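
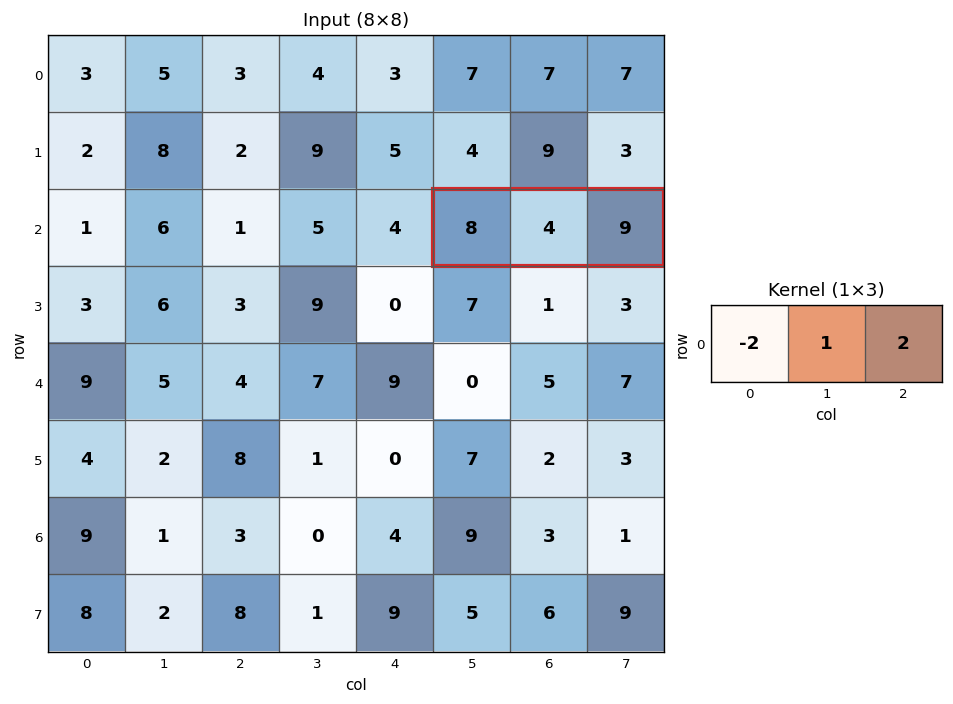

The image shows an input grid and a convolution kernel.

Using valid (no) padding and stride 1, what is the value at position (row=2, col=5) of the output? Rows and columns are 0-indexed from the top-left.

The receptive field on the input at this output position is [8 4 9]. Elementwise product with the kernel and sum: 8·-2 + 4·1 + 9·2.

6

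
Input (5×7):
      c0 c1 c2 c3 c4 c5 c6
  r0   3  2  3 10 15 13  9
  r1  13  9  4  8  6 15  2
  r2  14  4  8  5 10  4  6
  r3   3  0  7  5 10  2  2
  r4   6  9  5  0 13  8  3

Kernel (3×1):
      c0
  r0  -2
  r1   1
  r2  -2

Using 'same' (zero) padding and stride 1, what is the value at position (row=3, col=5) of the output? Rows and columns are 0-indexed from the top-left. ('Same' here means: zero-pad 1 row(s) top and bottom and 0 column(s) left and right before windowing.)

The receptive field on the zero-padded input at this output position is [4 / 2 / 8]. Elementwise product with the kernel and sum: 4·-2 + 2·1 + 8·-2.

-22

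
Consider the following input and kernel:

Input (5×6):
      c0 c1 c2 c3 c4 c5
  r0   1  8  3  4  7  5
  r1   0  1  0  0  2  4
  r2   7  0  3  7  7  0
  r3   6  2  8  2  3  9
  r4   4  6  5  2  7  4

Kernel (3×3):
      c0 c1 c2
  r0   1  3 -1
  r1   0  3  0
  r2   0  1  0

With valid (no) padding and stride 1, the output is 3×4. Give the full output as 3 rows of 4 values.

25 16 15 33
5 18 21 26
16 31 25 44

Output[0,0]: The receptive field on the input at this output position is [1 8 3 / 0 1 0 / 7 0 3]. Elementwise product with the kernel and sum: 1·1 + 8·3 + 3·-1 + 1·3 + 0·1.
Output[0,1]: The receptive field on the input at this output position is [8 3 4 / 1 0 0 / 0 3 7]. Elementwise product with the kernel and sum: 8·1 + 3·3 + 4·-1 + 0·3 + 3·1.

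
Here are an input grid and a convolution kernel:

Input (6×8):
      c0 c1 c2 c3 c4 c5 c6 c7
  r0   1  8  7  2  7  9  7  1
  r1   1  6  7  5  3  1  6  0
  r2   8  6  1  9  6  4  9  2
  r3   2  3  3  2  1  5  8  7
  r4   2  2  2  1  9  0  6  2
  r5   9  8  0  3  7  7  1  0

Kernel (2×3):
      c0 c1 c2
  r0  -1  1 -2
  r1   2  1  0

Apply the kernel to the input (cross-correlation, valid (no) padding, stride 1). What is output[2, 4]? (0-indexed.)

The receptive field on the input at this output position is [6 4 9 / 1 5 8]. Elementwise product with the kernel and sum: 6·-1 + 4·1 + 9·-2 + 1·2 + 5·1.

-13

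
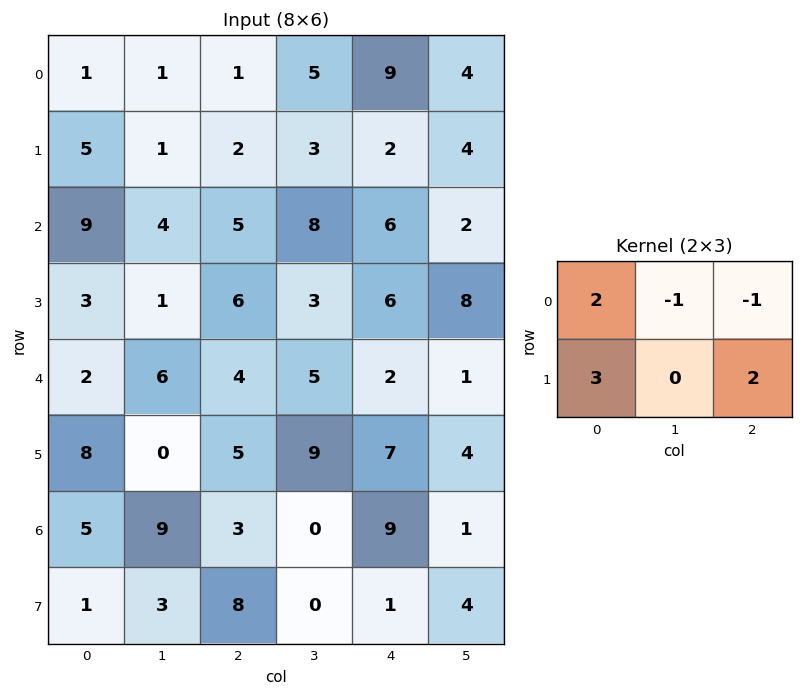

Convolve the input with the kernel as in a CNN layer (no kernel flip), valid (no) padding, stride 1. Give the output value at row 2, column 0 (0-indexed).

The receptive field on the input at this output position is [9 4 5 / 3 1 6]. Elementwise product with the kernel and sum: 9·2 + 4·-1 + 5·-1 + 3·3 + 6·2.

30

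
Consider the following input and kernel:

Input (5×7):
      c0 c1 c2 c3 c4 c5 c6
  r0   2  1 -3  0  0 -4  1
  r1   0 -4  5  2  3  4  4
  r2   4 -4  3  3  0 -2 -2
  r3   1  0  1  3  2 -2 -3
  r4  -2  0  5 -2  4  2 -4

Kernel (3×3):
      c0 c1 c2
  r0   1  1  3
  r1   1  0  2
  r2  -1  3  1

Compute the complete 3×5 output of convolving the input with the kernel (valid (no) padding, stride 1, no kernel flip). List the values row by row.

-9 14 14 -7 2
21 15 29 17 4
19 27 4 12 -14

Output[0,0]: The receptive field on the input at this output position is [2 1 -3 / 0 -4 5 / 4 -4 3]. Elementwise product with the kernel and sum: 2·1 + 1·1 + -3·3 + 0·1 + 5·2 + 4·-1 + -4·3 + 3·1.
Output[0,1]: The receptive field on the input at this output position is [1 -3 0 / -4 5 2 / -4 3 3]. Elementwise product with the kernel and sum: 1·1 + -3·1 + 0·3 + -4·1 + 2·2 + -4·-1 + 3·3 + 3·1.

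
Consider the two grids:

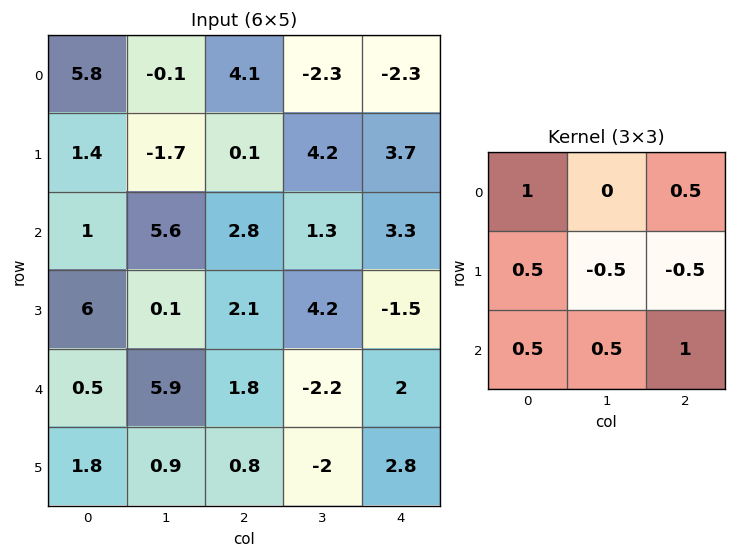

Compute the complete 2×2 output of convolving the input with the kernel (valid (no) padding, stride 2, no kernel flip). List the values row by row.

15.45 4.4
9.3 5.95

Output[0,0]: The receptive field on the input at this output position is [5.8 -0.1 4.1 / 1.4 -1.7 0.1 / 1 5.6 2.8]. Elementwise product with the kernel and sum: 5.8·1 + 4.1·0.5 + 1.4·0.5 + -1.7·-0.5 + 0.1·-0.5 + 1·0.5 + 5.6·0.5 + 2.8·1.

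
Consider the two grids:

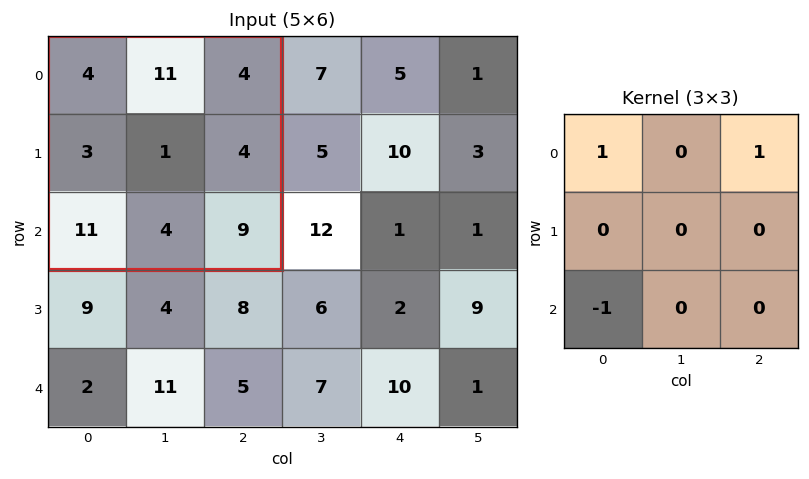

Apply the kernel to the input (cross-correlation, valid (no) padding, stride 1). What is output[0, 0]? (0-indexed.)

The receptive field on the input at this output position is [4 11 4 / 3 1 4 / 11 4 9]. Elementwise product with the kernel and sum: 4·1 + 4·1 + 11·-1.

-3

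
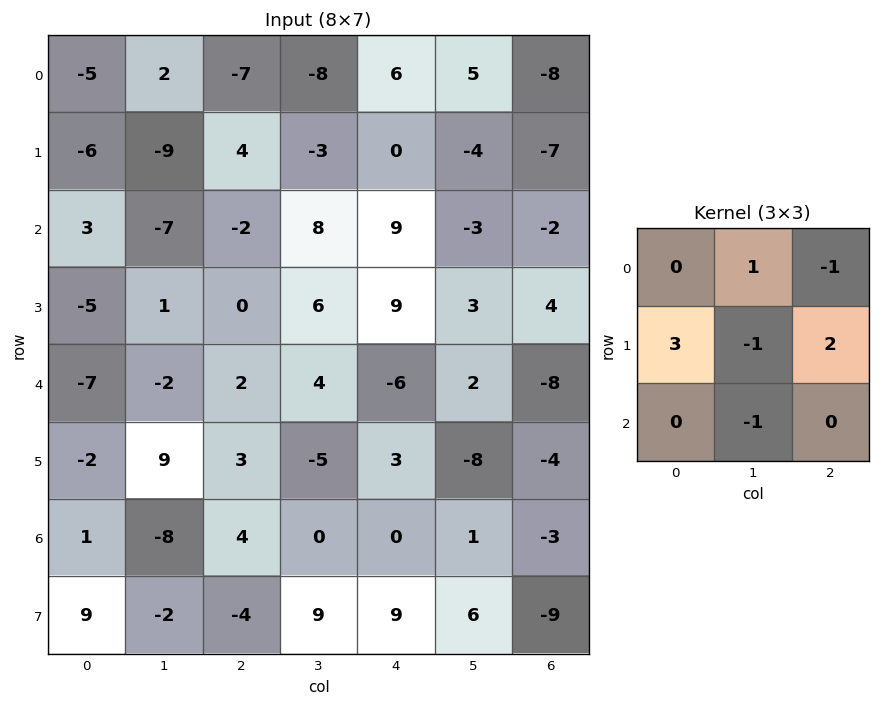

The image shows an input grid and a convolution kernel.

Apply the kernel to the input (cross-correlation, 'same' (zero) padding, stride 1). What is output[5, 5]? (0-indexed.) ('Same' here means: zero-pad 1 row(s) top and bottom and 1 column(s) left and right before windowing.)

The receptive field on the zero-padded input at this output position is [-6 2 -8 / 3 -8 -4 / 0 1 -3]. Elementwise product with the kernel and sum: 2·1 + -8·-1 + 3·3 + -8·-1 + -4·2 + 1·-1.

18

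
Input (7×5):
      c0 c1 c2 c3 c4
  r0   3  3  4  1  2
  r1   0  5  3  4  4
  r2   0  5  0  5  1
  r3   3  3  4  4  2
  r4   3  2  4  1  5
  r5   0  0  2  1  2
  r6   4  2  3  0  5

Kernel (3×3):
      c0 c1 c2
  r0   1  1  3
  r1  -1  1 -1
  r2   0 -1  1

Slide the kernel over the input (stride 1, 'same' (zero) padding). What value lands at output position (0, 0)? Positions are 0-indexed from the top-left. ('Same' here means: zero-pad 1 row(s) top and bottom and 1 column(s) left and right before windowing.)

The receptive field on the zero-padded input at this output position is [0 0 0 / 0 3 3 / 0 0 5]. Elementwise product with the kernel and sum: 0·1 + 0·1 + 0·3 + 0·-1 + 3·1 + 3·-1 + 0·-1 + 5·1.

5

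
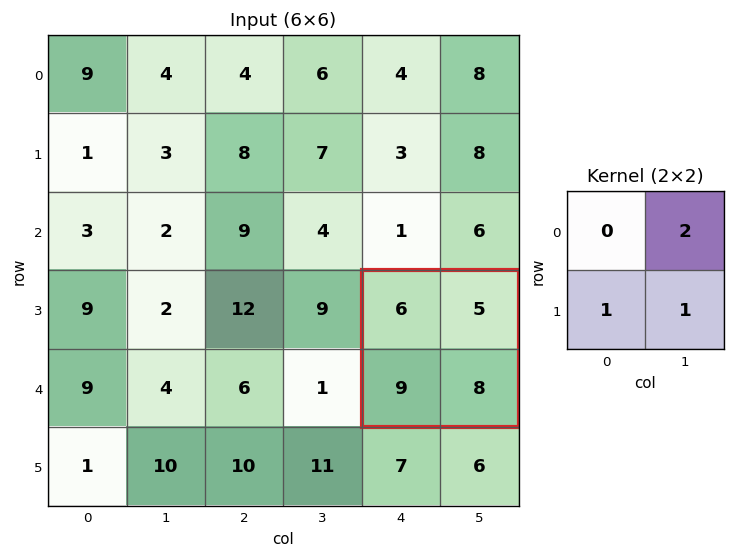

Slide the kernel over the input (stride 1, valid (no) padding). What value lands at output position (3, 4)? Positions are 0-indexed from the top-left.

27

The receptive field on the input at this output position is [6 5 / 9 8]. Elementwise product with the kernel and sum: 5·2 + 9·1 + 8·1.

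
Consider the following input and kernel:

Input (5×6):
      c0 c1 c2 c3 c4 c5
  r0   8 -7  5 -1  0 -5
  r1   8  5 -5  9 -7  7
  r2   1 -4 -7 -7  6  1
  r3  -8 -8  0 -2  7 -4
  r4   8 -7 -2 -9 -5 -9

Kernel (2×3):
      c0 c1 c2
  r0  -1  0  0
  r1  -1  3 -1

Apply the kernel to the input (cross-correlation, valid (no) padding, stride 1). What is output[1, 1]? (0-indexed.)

-15

The receptive field on the input at this output position is [5 -5 9 / -4 -7 -7]. Elementwise product with the kernel and sum: 5·-1 + -4·-1 + -7·3 + -7·-1.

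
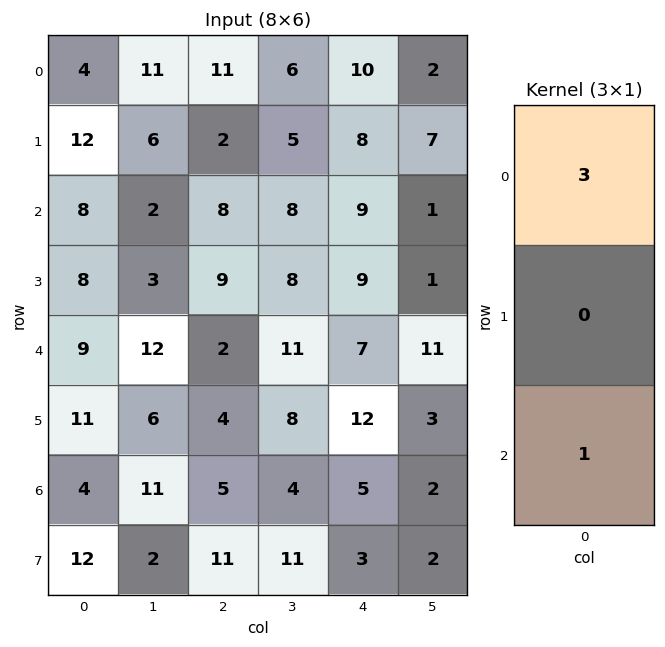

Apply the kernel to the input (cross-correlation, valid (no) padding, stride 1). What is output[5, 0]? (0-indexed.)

The receptive field on the input at this output position is [11 / 4 / 12]. Elementwise product with the kernel and sum: 11·3 + 12·1.

45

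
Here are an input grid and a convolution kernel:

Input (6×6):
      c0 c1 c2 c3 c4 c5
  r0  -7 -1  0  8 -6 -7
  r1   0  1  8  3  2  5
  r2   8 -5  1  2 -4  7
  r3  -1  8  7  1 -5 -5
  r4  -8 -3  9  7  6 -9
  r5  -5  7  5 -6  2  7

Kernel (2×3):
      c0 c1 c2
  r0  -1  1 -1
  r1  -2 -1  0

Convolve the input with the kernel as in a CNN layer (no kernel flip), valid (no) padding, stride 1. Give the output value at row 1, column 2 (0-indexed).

The receptive field on the input at this output position is [8 3 2 / 1 2 -4]. Elementwise product with the kernel and sum: 8·-1 + 3·1 + 2·-1 + 1·-2 + 2·-1.

-11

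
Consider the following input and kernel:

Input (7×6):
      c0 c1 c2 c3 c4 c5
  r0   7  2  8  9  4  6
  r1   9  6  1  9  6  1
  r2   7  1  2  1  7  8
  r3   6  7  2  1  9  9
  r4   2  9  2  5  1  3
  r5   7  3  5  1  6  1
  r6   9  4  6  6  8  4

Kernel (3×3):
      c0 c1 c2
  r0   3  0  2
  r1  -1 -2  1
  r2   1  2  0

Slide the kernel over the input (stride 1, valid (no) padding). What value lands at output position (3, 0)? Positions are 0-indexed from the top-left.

17

The receptive field on the input at this output position is [6 7 2 / 2 9 2 / 7 3 5]. Elementwise product with the kernel and sum: 6·3 + 2·2 + 2·-1 + 9·-2 + 2·1 + 7·1 + 3·2.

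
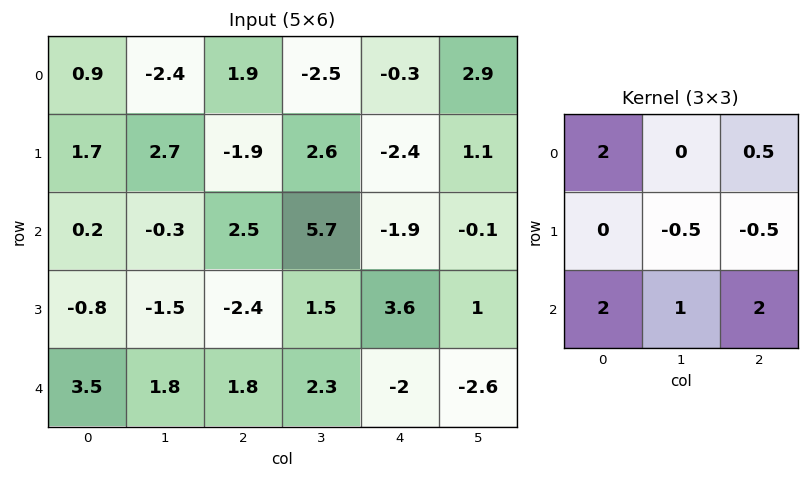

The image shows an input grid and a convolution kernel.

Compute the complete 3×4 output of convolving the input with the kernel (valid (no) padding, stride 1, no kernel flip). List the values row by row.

7.45 6.9 10.45 6.4
-6.55 0.2 -3 15.35
16 12.7 3.4 6.45

Output[0,0]: The receptive field on the input at this output position is [0.9 -2.4 1.9 / 1.7 2.7 -1.9 / 0.2 -0.3 2.5]. Elementwise product with the kernel and sum: 0.9·2 + 1.9·0.5 + 2.7·-0.5 + -1.9·-0.5 + 0.2·2 + -0.3·1 + 2.5·2.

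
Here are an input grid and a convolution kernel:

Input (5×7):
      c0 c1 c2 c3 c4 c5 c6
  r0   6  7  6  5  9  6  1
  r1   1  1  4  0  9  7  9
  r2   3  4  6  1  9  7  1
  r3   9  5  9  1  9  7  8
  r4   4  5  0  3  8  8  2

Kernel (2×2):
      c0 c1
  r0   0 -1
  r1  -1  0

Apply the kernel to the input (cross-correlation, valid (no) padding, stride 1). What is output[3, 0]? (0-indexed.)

The receptive field on the input at this output position is [9 5 / 4 5]. Elementwise product with the kernel and sum: 5·-1 + 4·-1.

-9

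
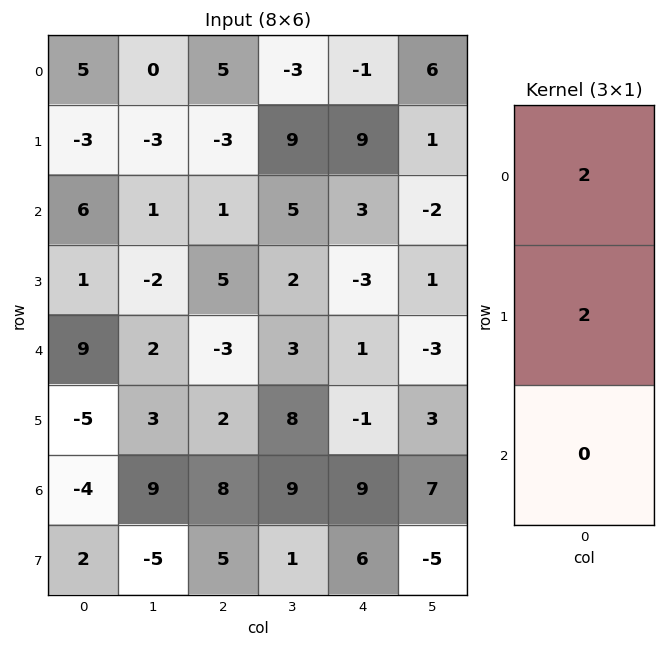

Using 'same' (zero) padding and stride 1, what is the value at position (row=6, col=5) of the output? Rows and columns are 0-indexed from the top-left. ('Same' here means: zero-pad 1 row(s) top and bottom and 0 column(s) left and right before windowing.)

20

The receptive field on the zero-padded input at this output position is [3 / 7 / -5]. Elementwise product with the kernel and sum: 3·2 + 7·2.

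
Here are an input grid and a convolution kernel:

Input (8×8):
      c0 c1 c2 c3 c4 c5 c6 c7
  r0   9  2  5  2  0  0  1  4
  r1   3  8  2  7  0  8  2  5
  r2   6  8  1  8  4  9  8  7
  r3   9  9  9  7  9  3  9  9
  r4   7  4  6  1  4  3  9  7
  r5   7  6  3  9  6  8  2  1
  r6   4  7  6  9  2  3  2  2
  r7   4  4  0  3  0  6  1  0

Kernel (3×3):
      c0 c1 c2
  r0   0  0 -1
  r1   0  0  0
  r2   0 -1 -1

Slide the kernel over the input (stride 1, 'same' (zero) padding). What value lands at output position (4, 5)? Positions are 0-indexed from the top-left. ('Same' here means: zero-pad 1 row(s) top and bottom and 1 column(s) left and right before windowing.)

-19

The receptive field on the zero-padded input at this output position is [9 3 9 / 4 3 9 / 6 8 2]. Elementwise product with the kernel and sum: 9·-1 + 8·-1 + 2·-1.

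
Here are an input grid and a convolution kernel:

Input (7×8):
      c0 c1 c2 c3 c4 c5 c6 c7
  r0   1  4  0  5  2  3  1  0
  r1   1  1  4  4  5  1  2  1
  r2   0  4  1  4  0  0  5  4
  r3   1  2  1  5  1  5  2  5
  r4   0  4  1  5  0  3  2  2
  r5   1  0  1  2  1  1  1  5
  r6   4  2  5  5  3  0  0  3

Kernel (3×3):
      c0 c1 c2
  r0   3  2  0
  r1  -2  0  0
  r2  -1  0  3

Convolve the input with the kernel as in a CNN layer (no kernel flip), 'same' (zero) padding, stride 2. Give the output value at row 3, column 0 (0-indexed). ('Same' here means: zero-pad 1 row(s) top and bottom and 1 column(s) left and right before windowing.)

2

The receptive field on the zero-padded input at this output position is [0 1 0 / 0 4 2 / 0 0 0]. Elementwise product with the kernel and sum: 0·3 + 1·2 + 0·-2 + 0·-1 + 0·3.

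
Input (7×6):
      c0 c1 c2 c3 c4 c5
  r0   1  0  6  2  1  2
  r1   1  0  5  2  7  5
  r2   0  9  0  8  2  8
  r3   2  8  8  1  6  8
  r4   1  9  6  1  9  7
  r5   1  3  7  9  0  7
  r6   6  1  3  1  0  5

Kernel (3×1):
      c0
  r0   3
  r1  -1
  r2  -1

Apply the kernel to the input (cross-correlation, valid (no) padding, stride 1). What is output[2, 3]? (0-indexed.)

The receptive field on the input at this output position is [8 / 1 / 1]. Elementwise product with the kernel and sum: 8·3 + 1·-1 + 1·-1.

22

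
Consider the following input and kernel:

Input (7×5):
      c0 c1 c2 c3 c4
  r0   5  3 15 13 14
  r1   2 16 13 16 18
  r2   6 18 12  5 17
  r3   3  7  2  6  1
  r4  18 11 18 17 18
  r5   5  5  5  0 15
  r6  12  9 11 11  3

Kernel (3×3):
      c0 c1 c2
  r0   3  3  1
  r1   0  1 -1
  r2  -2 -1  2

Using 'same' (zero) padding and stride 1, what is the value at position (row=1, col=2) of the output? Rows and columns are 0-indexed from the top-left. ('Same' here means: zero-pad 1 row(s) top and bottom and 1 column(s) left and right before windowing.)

The receptive field on the zero-padded input at this output position is [3 15 13 / 16 13 16 / 18 12 5]. Elementwise product with the kernel and sum: 3·3 + 15·3 + 13·1 + 13·1 + 16·-1 + 18·-2 + 12·-1 + 5·2.

26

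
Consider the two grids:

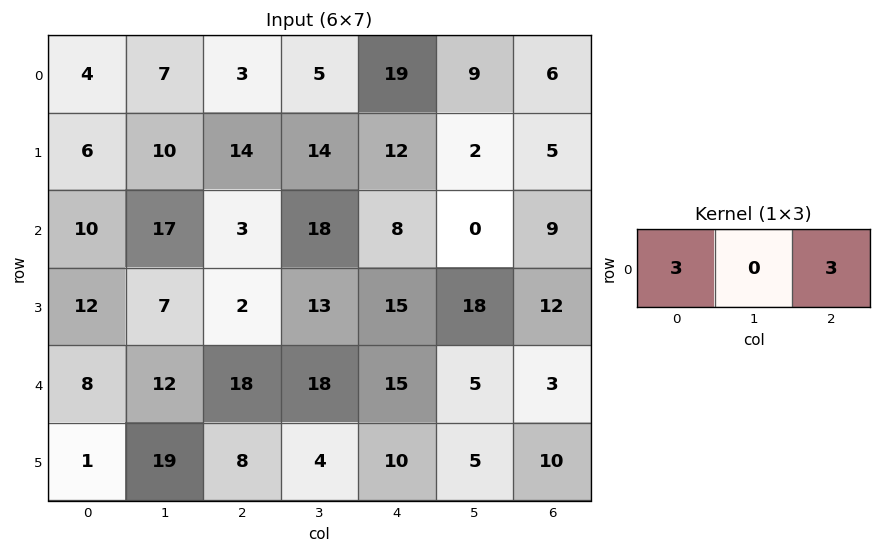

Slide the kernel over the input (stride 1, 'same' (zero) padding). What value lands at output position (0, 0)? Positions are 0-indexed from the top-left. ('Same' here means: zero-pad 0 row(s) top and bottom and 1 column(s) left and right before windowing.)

The receptive field on the zero-padded input at this output position is [0 4 7]. Elementwise product with the kernel and sum: 0·3 + 7·3.

21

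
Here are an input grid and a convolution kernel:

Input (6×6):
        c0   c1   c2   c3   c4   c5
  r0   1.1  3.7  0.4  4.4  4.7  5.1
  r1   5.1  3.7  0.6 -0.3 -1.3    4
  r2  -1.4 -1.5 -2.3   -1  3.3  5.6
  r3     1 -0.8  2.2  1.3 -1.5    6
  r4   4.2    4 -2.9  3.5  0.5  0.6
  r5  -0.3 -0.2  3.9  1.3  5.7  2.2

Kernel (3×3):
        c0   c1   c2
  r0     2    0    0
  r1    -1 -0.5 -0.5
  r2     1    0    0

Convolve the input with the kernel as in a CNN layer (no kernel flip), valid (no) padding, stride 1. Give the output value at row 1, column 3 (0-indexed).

-2.75

The receptive field on the input at this output position is [-0.3 -1.3 4 / -1 3.3 5.6 / 1.3 -1.5 6]. Elementwise product with the kernel and sum: -0.3·2 + -1·-1 + 3.3·-0.5 + 5.6·-0.5 + 1.3·1.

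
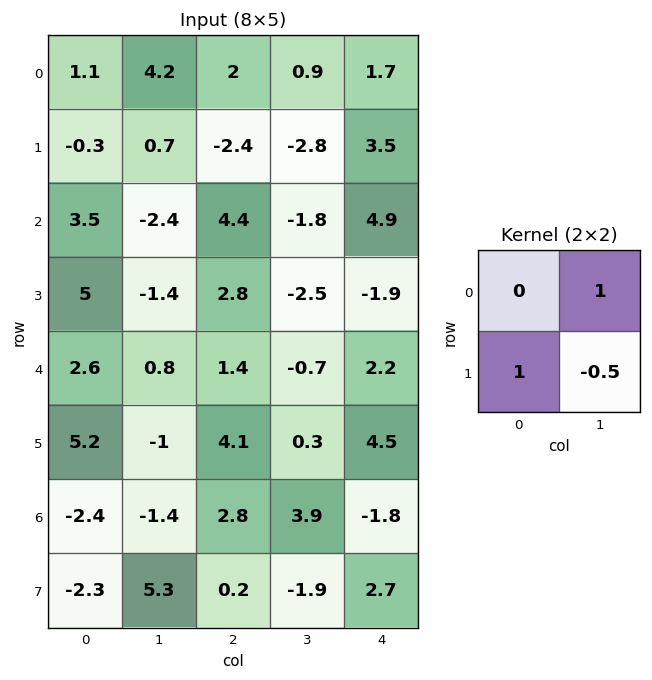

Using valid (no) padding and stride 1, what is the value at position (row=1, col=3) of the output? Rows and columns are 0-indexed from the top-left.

-0.75

The receptive field on the input at this output position is [-2.8 3.5 / -1.8 4.9]. Elementwise product with the kernel and sum: 3.5·1 + -1.8·1 + 4.9·-0.5.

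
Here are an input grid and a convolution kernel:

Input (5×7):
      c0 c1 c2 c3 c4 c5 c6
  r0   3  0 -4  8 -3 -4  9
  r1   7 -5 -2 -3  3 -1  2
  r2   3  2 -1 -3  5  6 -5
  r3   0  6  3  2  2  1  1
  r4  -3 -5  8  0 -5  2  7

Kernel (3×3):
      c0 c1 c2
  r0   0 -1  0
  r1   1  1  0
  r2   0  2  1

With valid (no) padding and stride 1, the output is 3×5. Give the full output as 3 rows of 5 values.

Output[0,0]: The receptive field on the input at this output position is [3 0 -4 / 7 -5 -2 / 3 2 -1]. Elementwise product with the kernel and sum: 0·-1 + 7·1 + -5·1 + 2·2 + -1·1.
Output[0,1]: The receptive field on the input at this output position is [0 -4 8 / -5 -2 -3 / 2 -1 -3]. Elementwise product with the kernel and sum: -4·-1 + -5·1 + -2·1 + -1·2 + -3·1.

5 -8 -14 19 13
25 11 5 4 15
2 26 3 -9 8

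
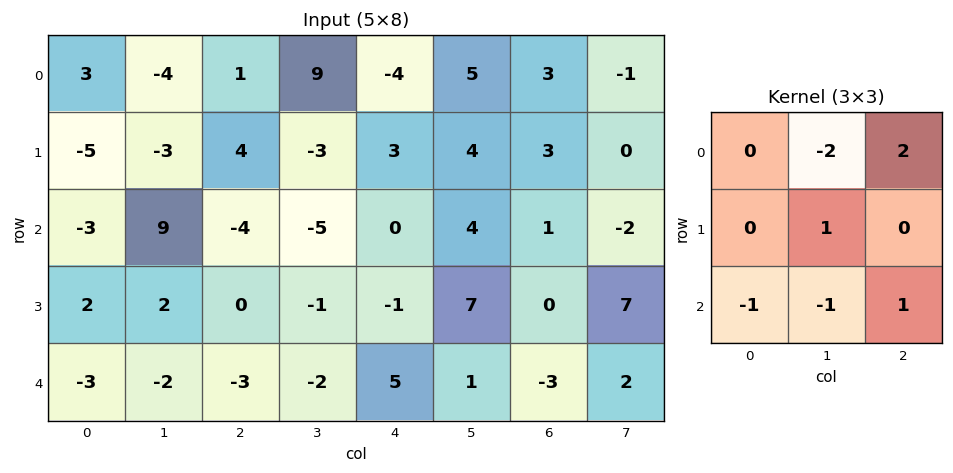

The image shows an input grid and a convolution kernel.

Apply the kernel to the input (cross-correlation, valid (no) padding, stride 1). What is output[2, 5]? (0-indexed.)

-2

The receptive field on the input at this output position is [4 1 -2 / 7 0 7 / 1 -3 2]. Elementwise product with the kernel and sum: 1·-2 + -2·2 + 0·1 + 1·-1 + -3·-1 + 2·1.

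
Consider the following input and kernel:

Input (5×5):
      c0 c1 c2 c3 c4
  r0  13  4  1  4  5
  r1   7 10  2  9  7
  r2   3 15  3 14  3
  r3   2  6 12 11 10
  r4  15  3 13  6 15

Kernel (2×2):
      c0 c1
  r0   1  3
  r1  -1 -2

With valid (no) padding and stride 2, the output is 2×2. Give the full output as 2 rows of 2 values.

-2 -7
34 11

Output[0,0]: The receptive field on the input at this output position is [13 4 / 7 10]. Elementwise product with the kernel and sum: 13·1 + 4·3 + 7·-1 + 10·-2.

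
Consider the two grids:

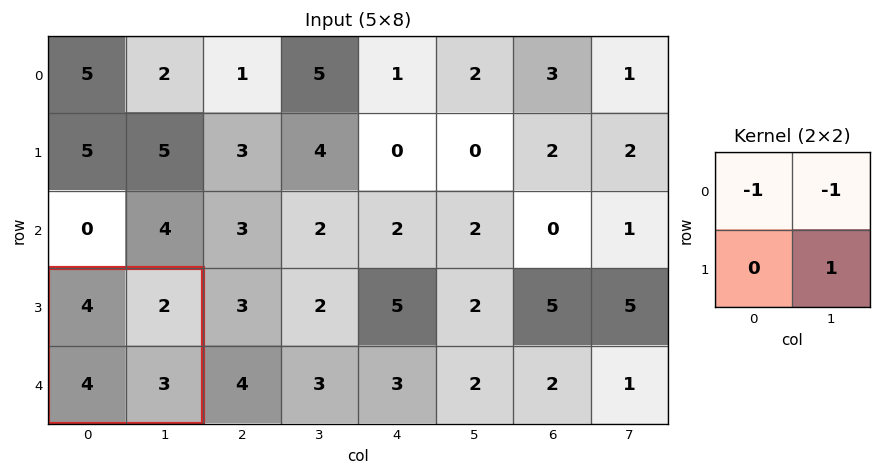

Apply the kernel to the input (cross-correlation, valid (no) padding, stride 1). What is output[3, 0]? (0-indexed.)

The receptive field on the input at this output position is [4 2 / 4 3]. Elementwise product with the kernel and sum: 4·-1 + 2·-1 + 3·1.

-3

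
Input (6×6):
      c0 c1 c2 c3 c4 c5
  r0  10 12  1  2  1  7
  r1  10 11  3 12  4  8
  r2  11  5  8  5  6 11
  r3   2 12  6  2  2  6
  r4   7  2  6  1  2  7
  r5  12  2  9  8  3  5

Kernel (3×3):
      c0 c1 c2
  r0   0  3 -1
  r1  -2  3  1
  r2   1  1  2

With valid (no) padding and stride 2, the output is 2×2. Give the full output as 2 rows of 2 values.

Output[0,0]: The receptive field on the input at this output position is [10 12 1 / 10 11 3 / 11 5 8]. Elementwise product with the kernel and sum: 12·3 + 1·-1 + 10·-2 + 11·3 + 3·1 + 11·1 + 5·1 + 8·2.
Output[0,1]: The receptive field on the input at this output position is [1 2 1 / 3 12 4 / 8 5 6]. Elementwise product with the kernel and sum: 2·3 + 1·-1 + 3·-2 + 12·3 + 4·1 + 8·1 + 5·1 + 6·2.

83 64
66 16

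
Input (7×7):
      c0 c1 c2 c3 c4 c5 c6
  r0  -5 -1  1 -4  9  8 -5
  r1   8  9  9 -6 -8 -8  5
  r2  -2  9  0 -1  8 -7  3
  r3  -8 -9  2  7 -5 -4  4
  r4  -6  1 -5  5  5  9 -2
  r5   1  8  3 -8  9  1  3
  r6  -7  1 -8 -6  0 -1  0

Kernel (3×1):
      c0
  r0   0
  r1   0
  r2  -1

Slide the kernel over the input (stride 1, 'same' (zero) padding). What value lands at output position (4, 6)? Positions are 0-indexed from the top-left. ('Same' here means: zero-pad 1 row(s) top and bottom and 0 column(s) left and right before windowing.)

-3

The receptive field on the zero-padded input at this output position is [4 / -2 / 3]. Elementwise product with the kernel and sum: 3·-1.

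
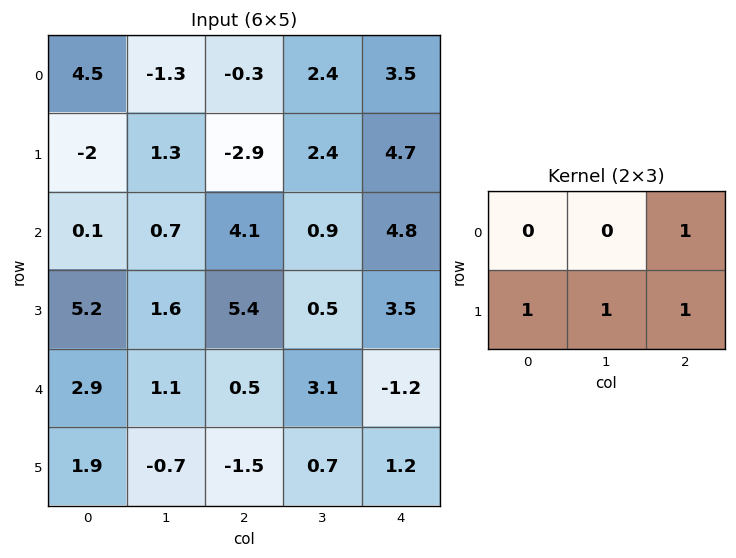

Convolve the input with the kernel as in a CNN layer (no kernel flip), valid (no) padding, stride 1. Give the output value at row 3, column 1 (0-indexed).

The receptive field on the input at this output position is [1.6 5.4 0.5 / 1.1 0.5 3.1]. Elementwise product with the kernel and sum: 0.5·1 + 1.1·1 + 0.5·1 + 3.1·1.

5.2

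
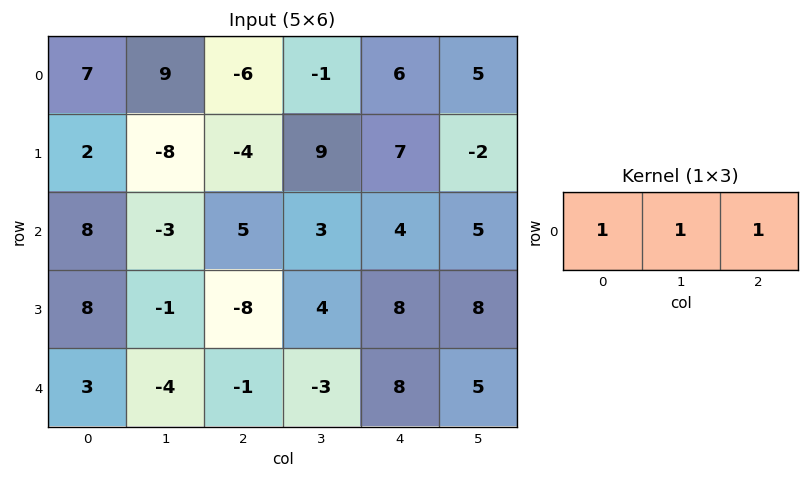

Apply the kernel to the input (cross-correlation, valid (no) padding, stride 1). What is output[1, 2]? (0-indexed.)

12

The receptive field on the input at this output position is [-4 9 7]. Elementwise product with the kernel and sum: -4·1 + 9·1 + 7·1.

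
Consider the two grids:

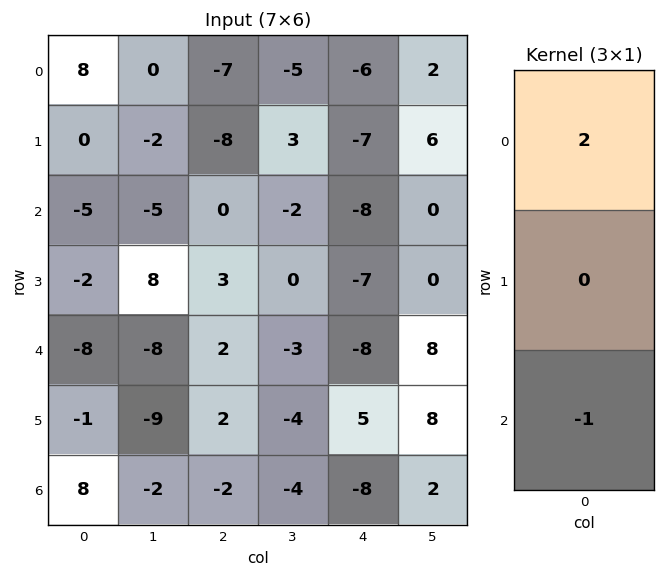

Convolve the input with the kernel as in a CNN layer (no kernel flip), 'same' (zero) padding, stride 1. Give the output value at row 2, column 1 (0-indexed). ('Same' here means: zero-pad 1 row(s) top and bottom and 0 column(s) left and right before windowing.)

-12

The receptive field on the zero-padded input at this output position is [-2 / -5 / 8]. Elementwise product with the kernel and sum: -2·2 + 8·-1.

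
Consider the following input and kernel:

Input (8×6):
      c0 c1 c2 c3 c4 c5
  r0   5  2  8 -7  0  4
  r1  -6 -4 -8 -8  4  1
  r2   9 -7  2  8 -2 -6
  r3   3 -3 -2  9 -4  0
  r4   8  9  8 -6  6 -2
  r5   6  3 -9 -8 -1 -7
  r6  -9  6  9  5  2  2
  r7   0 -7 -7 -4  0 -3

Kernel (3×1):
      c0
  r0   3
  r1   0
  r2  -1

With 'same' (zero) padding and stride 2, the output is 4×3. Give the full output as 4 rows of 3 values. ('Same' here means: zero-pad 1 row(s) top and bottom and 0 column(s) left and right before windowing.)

Output[0,0]: The receptive field on the zero-padded input at this output position is [0 / 5 / -6]. Elementwise product with the kernel and sum: 0·3 + -6·-1.

6 8 -4
-21 -22 16
3 3 -11
18 -20 -3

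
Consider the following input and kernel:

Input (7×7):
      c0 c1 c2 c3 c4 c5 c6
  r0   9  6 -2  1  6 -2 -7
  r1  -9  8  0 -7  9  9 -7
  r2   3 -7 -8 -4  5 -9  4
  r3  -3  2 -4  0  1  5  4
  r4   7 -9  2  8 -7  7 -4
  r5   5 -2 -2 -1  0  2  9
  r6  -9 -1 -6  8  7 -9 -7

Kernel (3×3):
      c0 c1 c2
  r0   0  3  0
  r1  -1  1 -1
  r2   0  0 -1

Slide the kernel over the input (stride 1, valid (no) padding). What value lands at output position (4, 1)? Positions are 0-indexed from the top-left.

-1

The receptive field on the input at this output position is [-9 2 8 / -2 -2 -1 / -1 -6 8]. Elementwise product with the kernel and sum: 2·3 + -2·-1 + -2·1 + -1·-1 + 8·-1.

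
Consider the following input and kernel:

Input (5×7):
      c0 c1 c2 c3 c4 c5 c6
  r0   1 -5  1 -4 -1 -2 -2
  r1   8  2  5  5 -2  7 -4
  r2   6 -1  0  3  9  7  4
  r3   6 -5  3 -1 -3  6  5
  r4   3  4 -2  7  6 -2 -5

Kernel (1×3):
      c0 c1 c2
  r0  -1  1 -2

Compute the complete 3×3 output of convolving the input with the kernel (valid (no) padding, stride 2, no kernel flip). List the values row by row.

Output[0,0]: The receptive field on the input at this output position is [1 -5 1]. Elementwise product with the kernel and sum: 1·-1 + -5·1 + 1·-2.
Output[0,1]: The receptive field on the input at this output position is [1 -4 -1]. Elementwise product with the kernel and sum: 1·-1 + -4·1 + -1·-2.

-8 -3 3
-7 -15 -10
5 -3 2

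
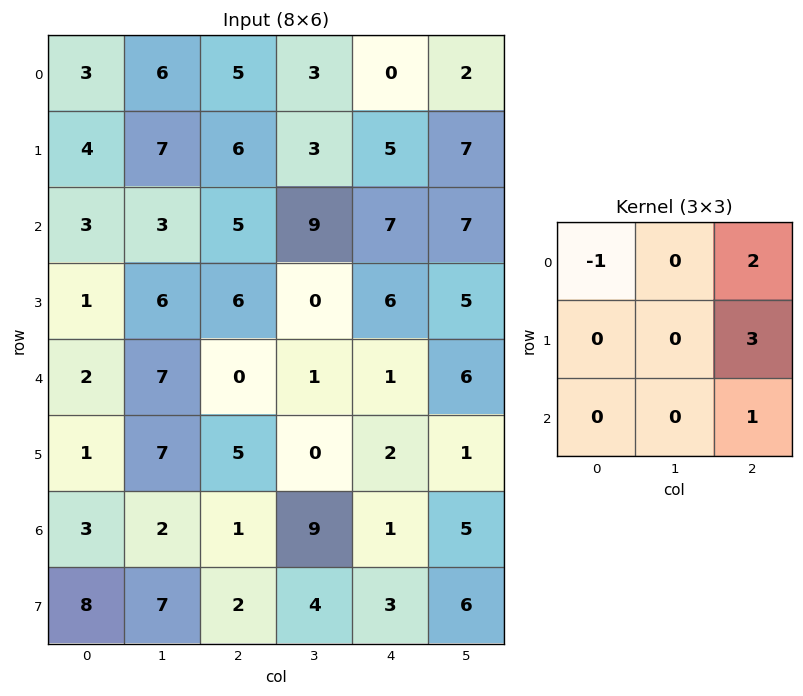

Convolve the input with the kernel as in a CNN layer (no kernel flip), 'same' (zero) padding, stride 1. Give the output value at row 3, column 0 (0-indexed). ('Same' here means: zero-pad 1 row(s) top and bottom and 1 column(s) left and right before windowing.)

The receptive field on the zero-padded input at this output position is [0 3 3 / 0 1 6 / 0 2 7]. Elementwise product with the kernel and sum: 0·-1 + 3·2 + 6·3 + 7·1.

31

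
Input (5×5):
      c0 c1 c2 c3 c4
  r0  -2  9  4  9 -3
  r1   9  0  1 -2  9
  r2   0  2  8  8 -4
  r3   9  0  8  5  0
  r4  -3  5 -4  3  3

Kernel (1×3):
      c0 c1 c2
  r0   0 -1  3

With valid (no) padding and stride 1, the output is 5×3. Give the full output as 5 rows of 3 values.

3 23 -18
3 -7 29
22 16 -20
24 7 -5
-17 13 6

Output[0,0]: The receptive field on the input at this output position is [-2 9 4]. Elementwise product with the kernel and sum: 9·-1 + 4·3.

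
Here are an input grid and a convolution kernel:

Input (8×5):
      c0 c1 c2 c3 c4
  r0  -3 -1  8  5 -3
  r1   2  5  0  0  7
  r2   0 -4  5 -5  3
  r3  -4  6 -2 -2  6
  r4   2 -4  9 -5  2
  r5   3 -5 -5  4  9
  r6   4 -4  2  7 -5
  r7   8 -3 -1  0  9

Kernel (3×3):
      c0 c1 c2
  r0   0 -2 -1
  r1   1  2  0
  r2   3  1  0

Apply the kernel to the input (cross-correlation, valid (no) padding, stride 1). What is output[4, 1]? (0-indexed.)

-38

The receptive field on the input at this output position is [-4 9 -5 / -5 -5 4 / -4 2 7]. Elementwise product with the kernel and sum: 9·-2 + -5·-1 + -5·1 + -5·2 + -4·3 + 2·1.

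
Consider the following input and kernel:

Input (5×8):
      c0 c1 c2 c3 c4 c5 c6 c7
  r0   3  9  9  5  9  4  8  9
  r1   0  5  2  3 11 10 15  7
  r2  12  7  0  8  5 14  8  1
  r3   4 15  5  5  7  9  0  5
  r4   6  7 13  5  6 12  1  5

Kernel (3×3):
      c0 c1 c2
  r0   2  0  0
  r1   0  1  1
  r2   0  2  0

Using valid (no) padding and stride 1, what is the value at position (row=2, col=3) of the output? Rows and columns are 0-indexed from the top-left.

The receptive field on the input at this output position is [8 5 14 / 5 7 9 / 5 6 12]. Elementwise product with the kernel and sum: 8·2 + 7·1 + 9·1 + 6·2.

44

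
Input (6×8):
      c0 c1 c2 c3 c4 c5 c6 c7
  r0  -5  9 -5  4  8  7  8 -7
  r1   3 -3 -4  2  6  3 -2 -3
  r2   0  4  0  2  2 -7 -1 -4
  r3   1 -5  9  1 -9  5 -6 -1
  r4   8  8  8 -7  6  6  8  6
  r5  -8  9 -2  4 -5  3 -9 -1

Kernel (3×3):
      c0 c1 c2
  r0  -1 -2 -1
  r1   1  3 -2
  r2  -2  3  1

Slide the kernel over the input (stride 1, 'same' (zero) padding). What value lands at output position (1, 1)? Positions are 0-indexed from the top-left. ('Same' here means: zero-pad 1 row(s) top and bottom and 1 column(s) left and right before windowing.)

The receptive field on the zero-padded input at this output position is [-5 9 -5 / 3 -3 -4 / 0 4 0]. Elementwise product with the kernel and sum: -5·-1 + 9·-2 + -5·-1 + 3·1 + -3·3 + -4·-2 + 0·-2 + 4·3 + 0·1.

6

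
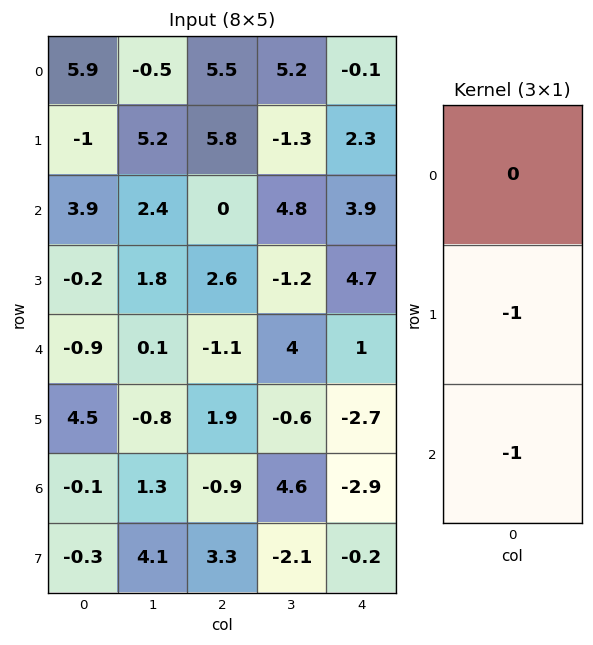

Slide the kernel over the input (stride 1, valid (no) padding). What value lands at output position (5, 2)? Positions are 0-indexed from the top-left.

-2.4

The receptive field on the input at this output position is [1.9 / -0.9 / 3.3]. Elementwise product with the kernel and sum: -0.9·-1 + 3.3·-1.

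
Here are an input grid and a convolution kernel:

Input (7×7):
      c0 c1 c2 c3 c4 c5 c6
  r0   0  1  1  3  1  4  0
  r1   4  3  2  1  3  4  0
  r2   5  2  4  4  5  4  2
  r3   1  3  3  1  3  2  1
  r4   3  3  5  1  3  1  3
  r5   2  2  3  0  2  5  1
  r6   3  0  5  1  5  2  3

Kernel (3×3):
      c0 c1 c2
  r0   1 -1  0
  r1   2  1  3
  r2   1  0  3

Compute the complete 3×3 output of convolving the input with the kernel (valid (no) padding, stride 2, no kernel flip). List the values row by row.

33 31 18
35 30 24
33 36 28

Output[0,0]: The receptive field on the input at this output position is [0 1 1 / 4 3 2 / 5 2 4]. Elementwise product with the kernel and sum: 0·1 + 1·-1 + 4·2 + 3·1 + 2·3 + 5·1 + 4·3.
Output[0,1]: The receptive field on the input at this output position is [1 3 1 / 2 1 3 / 4 4 5]. Elementwise product with the kernel and sum: 1·1 + 3·-1 + 2·2 + 1·1 + 3·3 + 4·1 + 5·3.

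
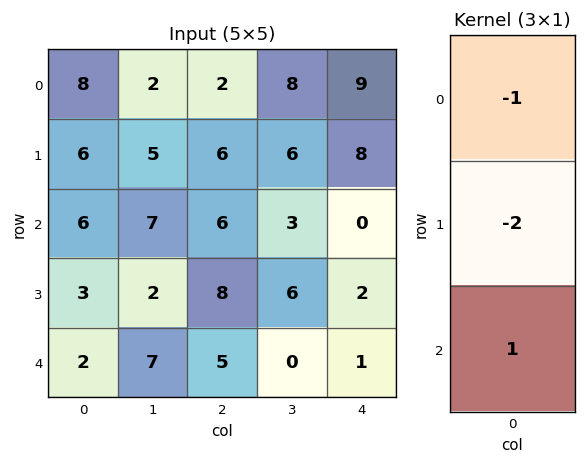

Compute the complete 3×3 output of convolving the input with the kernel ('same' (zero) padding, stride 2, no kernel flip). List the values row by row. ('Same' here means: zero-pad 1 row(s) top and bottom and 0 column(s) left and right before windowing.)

Output[0,0]: The receptive field on the zero-padded input at this output position is [0 / 8 / 6]. Elementwise product with the kernel and sum: 0·-1 + 8·-2 + 6·1.

-10 2 -10
-15 -10 -6
-7 -18 -4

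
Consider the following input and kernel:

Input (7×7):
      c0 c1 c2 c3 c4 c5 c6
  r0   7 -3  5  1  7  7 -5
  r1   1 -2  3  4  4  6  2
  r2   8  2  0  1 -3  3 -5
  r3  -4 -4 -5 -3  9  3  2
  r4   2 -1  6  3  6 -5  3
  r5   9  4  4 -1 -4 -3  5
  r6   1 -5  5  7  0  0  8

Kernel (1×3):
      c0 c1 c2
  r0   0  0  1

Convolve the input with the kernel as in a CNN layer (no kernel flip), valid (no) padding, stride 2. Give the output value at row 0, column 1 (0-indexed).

7

The receptive field on the input at this output position is [5 1 7]. Elementwise product with the kernel and sum: 7·1.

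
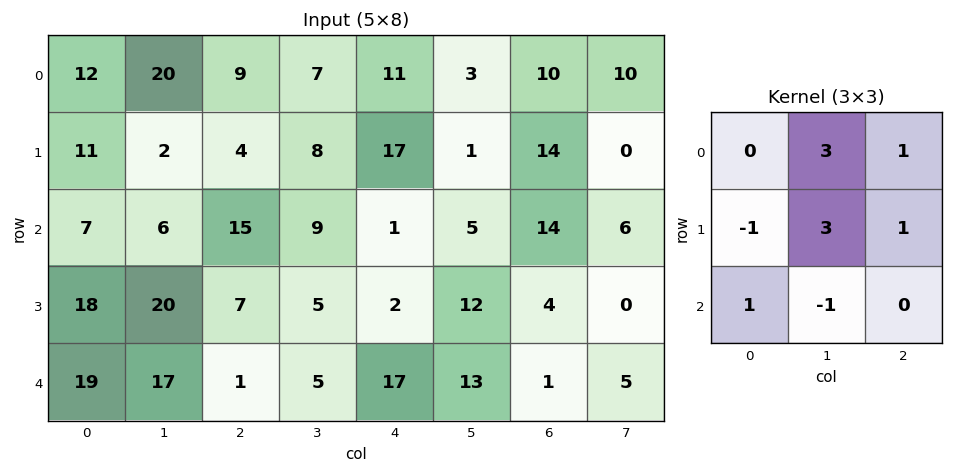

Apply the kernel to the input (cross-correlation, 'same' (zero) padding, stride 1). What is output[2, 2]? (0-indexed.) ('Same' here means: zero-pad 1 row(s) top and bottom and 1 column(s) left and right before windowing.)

81

The receptive field on the zero-padded input at this output position is [2 4 8 / 6 15 9 / 20 7 5]. Elementwise product with the kernel and sum: 4·3 + 8·1 + 6·-1 + 15·3 + 9·1 + 20·1 + 7·-1.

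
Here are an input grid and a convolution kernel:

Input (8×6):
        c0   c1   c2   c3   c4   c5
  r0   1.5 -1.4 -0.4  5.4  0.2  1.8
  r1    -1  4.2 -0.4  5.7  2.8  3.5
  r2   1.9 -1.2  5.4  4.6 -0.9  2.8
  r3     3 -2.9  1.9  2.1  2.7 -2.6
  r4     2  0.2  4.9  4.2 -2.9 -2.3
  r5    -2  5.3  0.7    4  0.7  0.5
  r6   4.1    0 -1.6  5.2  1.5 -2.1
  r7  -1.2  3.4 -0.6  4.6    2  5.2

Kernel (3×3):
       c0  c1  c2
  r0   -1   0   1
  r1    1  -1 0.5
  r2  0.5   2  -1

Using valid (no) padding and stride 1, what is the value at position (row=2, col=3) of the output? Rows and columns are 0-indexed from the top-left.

The receptive field on the input at this output position is [4.6 -0.9 2.8 / 2.1 2.7 -2.6 / 4.2 -2.9 -2.3]. Elementwise product with the kernel and sum: 4.6·-1 + 2.8·1 + 2.1·1 + 2.7·-1 + -2.6·0.5 + 4.2·0.5 + -2.9·2 + -2.3·-1.

-5.1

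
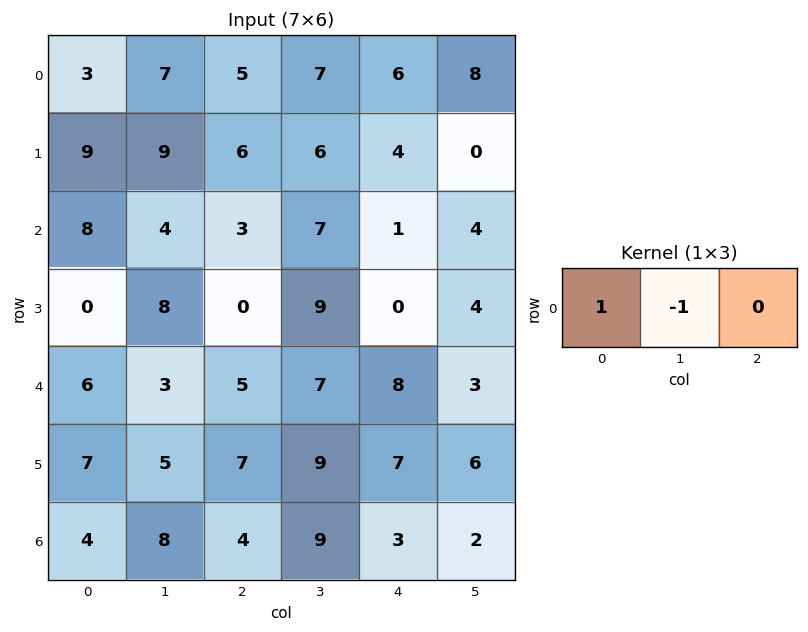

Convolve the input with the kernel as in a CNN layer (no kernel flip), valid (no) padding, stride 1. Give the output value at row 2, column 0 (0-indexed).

4

The receptive field on the input at this output position is [8 4 3]. Elementwise product with the kernel and sum: 8·1 + 4·-1.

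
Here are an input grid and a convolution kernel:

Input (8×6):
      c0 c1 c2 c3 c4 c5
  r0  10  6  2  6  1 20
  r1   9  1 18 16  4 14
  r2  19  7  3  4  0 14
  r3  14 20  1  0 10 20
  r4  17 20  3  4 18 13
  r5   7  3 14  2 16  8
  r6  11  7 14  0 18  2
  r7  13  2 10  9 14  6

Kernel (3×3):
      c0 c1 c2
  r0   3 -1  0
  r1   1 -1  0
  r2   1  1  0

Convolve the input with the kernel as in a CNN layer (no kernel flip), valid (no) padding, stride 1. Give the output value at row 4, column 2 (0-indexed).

The receptive field on the input at this output position is [3 4 18 / 14 2 16 / 14 0 18]. Elementwise product with the kernel and sum: 3·3 + 4·-1 + 14·1 + 2·-1 + 14·1 + 0·1.

31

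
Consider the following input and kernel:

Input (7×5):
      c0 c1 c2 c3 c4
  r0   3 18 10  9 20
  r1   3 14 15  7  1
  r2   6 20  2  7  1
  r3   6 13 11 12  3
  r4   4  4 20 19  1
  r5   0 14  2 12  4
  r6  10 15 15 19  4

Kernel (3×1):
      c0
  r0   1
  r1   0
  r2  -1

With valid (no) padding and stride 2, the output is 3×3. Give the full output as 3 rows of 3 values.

Output[0,0]: The receptive field on the input at this output position is [3 / 3 / 6]. Elementwise product with the kernel and sum: 3·1 + 6·-1.
Output[0,1]: The receptive field on the input at this output position is [10 / 15 / 2]. Elementwise product with the kernel and sum: 10·1 + 2·-1.

-3 8 19
2 -18 0
-6 5 -3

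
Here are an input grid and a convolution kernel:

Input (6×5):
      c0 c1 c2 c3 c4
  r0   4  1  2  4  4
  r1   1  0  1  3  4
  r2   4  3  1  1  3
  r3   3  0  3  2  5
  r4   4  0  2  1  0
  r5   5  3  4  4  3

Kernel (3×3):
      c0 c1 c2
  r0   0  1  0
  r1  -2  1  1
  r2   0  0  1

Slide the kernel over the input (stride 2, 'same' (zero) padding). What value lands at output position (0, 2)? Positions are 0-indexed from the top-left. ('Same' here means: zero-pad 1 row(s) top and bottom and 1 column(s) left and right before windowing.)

The receptive field on the zero-padded input at this output position is [0 0 0 / 4 4 0 / 3 4 0]. Elementwise product with the kernel and sum: 0·1 + 4·-2 + 4·1 + 0·1 + 0·1.

-4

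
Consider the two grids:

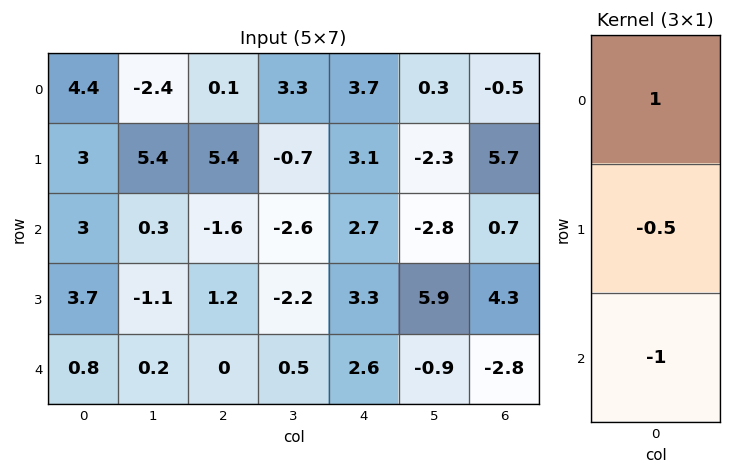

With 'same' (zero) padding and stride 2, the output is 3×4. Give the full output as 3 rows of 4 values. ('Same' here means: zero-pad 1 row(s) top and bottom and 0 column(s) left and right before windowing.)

-5.2 -5.45 -4.95 -5.45
-2.2 5 -1.55 1.05
3.3 1.2 2 5.7

Output[0,0]: The receptive field on the zero-padded input at this output position is [0 / 4.4 / 3]. Elementwise product with the kernel and sum: 0·1 + 4.4·-0.5 + 3·-1.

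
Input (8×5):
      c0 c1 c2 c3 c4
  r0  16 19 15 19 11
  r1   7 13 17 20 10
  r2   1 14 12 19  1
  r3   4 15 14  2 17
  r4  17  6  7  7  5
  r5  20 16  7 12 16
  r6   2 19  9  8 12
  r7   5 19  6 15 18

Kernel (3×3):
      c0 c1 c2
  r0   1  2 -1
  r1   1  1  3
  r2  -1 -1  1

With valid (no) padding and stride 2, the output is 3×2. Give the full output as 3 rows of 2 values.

107 79
62 107
67 78

Output[0,0]: The receptive field on the input at this output position is [16 19 15 / 7 13 17 / 1 14 12]. Elementwise product with the kernel and sum: 16·1 + 19·2 + 15·-1 + 7·1 + 13·1 + 17·3 + 1·-1 + 14·-1 + 12·1.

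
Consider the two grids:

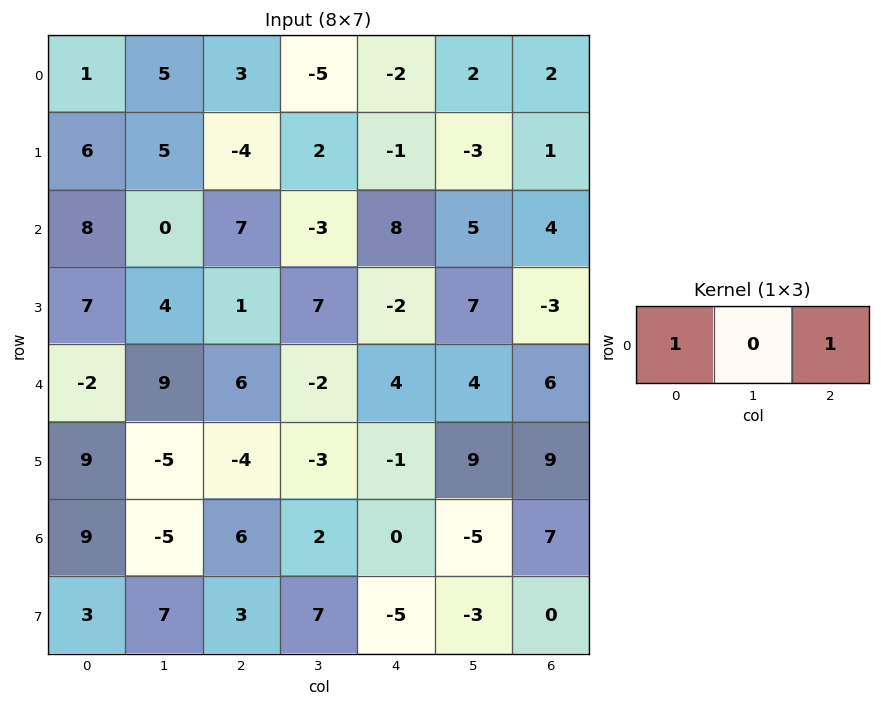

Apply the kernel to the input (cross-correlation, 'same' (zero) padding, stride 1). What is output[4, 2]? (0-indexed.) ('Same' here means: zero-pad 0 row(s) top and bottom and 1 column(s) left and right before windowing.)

7

The receptive field on the zero-padded input at this output position is [9 6 -2]. Elementwise product with the kernel and sum: 9·1 + -2·1.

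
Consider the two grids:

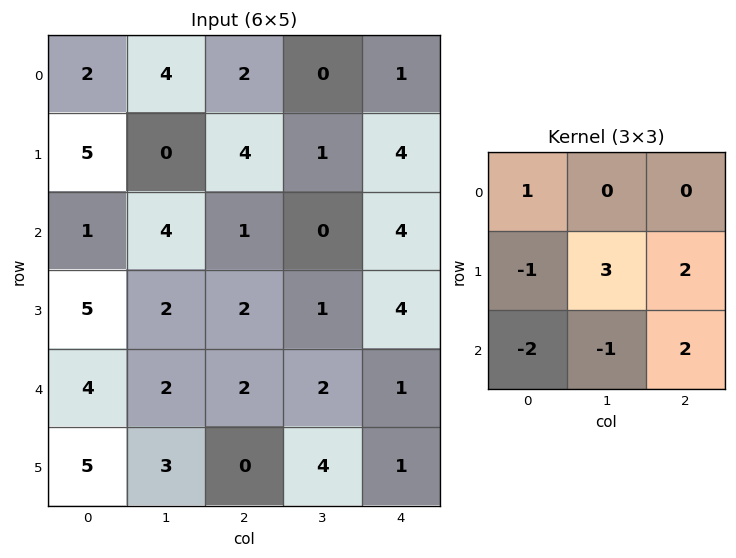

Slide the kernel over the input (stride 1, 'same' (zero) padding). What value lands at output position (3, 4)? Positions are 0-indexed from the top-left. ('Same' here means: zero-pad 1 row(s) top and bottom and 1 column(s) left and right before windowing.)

The receptive field on the zero-padded input at this output position is [0 4 0 / 1 4 0 / 2 1 0]. Elementwise product with the kernel and sum: 0·1 + 1·-1 + 4·3 + 0·2 + 2·-2 + 1·-1 + 0·2.

6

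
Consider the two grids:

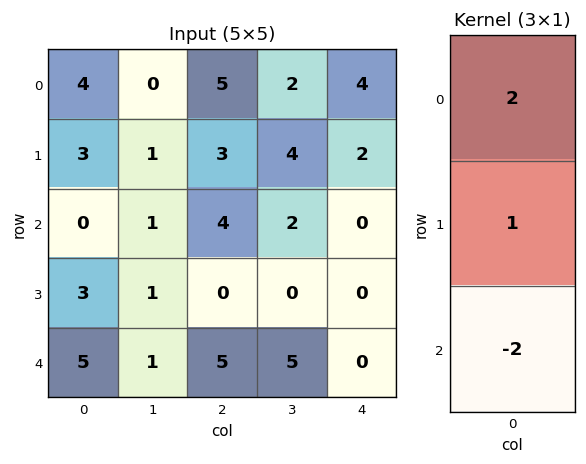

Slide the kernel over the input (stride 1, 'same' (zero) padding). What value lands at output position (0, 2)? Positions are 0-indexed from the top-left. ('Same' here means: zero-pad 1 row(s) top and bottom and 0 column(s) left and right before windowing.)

-1

The receptive field on the zero-padded input at this output position is [0 / 5 / 3]. Elementwise product with the kernel and sum: 0·2 + 5·1 + 3·-2.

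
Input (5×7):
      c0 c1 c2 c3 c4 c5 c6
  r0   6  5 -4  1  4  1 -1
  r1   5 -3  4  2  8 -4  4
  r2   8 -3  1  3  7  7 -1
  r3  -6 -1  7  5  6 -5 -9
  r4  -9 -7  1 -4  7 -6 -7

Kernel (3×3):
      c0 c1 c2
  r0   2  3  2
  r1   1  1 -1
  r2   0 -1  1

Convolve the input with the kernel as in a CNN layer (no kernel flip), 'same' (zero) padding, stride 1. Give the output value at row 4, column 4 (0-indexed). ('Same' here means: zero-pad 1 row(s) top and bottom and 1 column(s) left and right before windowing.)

27

The receptive field on the zero-padded input at this output position is [5 6 -5 / -4 7 -6 / 0 0 0]. Elementwise product with the kernel and sum: 5·2 + 6·3 + -5·2 + -4·1 + 7·1 + -6·-1 + 0·-1 + 0·1.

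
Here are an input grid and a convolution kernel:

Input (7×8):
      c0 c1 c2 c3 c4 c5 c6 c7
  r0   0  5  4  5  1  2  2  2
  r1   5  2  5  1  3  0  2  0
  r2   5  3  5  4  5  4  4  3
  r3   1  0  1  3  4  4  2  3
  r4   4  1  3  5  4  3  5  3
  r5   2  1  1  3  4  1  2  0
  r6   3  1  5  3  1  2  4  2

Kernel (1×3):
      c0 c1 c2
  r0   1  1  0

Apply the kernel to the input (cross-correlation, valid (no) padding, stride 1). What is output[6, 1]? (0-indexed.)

6

The receptive field on the input at this output position is [1 5 3]. Elementwise product with the kernel and sum: 1·1 + 5·1.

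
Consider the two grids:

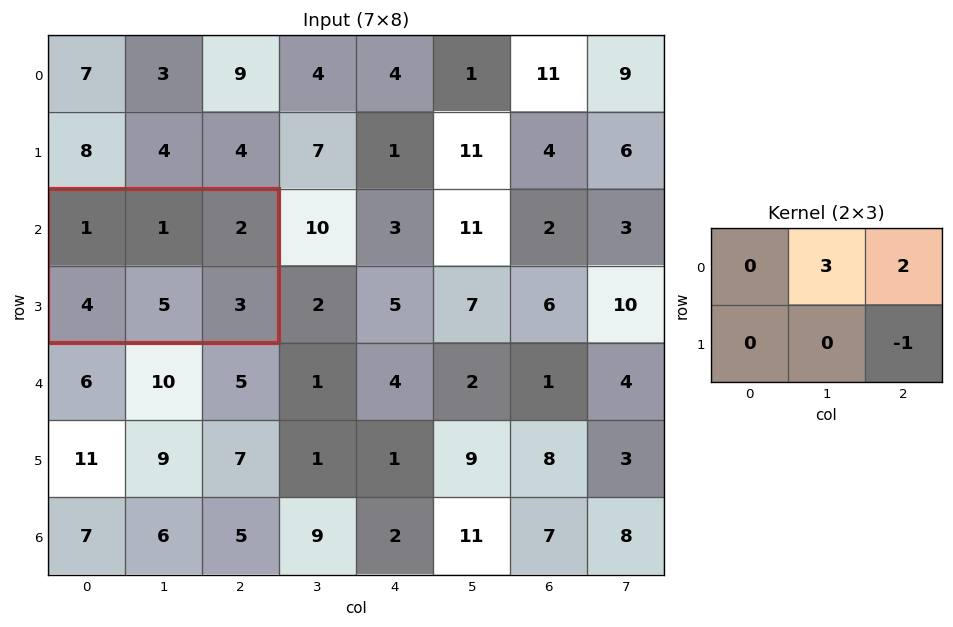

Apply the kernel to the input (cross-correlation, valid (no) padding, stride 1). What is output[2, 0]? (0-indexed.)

4

The receptive field on the input at this output position is [1 1 2 / 4 5 3]. Elementwise product with the kernel and sum: 1·3 + 2·2 + 3·-1.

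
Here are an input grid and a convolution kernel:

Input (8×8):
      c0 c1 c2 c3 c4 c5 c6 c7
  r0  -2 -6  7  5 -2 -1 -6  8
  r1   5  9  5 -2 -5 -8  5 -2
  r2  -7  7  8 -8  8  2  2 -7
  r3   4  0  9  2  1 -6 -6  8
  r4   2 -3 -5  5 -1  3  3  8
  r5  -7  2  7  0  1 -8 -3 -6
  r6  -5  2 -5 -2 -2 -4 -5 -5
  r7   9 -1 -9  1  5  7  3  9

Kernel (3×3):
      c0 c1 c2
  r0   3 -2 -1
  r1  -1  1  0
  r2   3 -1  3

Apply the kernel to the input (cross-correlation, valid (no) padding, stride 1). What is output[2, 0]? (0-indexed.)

-53

The receptive field on the input at this output position is [-7 7 8 / 4 0 9 / 2 -3 -5]. Elementwise product with the kernel and sum: -7·3 + 7·-2 + 8·-1 + 4·-1 + 0·1 + 2·3 + -3·-1 + -5·3.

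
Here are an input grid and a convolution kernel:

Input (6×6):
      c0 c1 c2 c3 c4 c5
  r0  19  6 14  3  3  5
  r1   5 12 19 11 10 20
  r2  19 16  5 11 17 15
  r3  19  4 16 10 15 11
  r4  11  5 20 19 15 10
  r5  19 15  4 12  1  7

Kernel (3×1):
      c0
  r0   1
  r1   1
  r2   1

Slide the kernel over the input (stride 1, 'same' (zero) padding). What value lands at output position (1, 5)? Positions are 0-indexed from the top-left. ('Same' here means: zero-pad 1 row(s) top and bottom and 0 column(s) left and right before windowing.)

40

The receptive field on the zero-padded input at this output position is [5 / 20 / 15]. Elementwise product with the kernel and sum: 5·1 + 20·1 + 15·1.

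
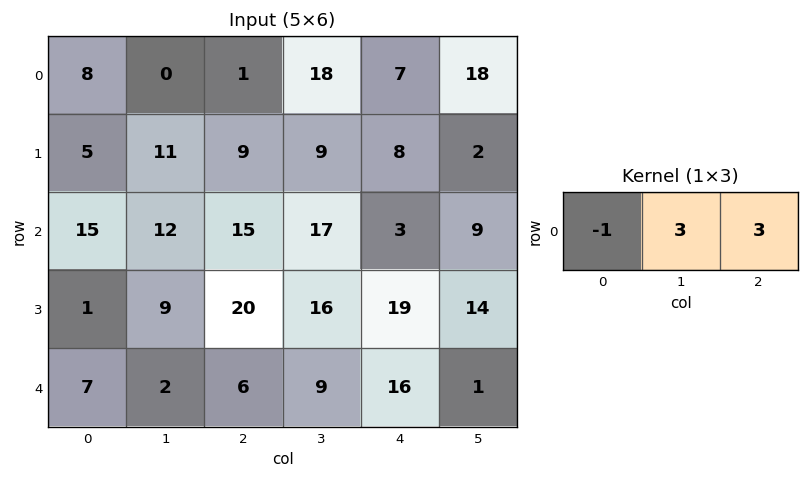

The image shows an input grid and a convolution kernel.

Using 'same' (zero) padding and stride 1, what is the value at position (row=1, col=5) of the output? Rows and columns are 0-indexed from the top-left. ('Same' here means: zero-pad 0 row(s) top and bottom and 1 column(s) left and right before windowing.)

-2

The receptive field on the zero-padded input at this output position is [8 2 0]. Elementwise product with the kernel and sum: 8·-1 + 2·3 + 0·3.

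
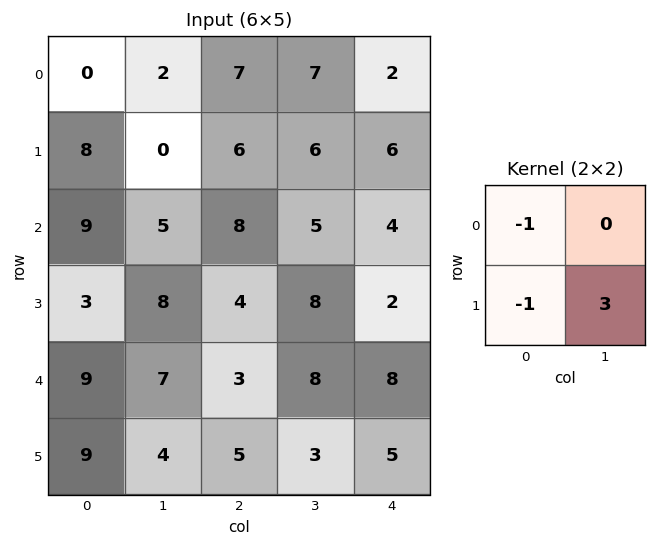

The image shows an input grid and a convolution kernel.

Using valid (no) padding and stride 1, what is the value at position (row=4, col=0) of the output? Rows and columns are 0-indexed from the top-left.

-6

The receptive field on the input at this output position is [9 7 / 9 4]. Elementwise product with the kernel and sum: 9·-1 + 9·-1 + 4·3.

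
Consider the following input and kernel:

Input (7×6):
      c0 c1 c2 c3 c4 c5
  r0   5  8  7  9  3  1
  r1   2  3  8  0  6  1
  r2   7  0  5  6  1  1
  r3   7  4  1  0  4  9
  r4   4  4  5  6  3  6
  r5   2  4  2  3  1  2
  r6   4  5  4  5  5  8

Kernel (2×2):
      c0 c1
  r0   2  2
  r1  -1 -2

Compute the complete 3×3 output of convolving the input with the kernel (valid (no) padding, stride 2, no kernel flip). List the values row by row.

Output[0,0]: The receptive field on the input at this output position is [5 8 / 2 3]. Elementwise product with the kernel and sum: 5·2 + 8·2 + 2·-1 + 3·-2.
Output[0,1]: The receptive field on the input at this output position is [7 9 / 8 0]. Elementwise product with the kernel and sum: 7·2 + 9·2 + 8·-1 + 0·-2.

18 24 0
-1 21 -18
6 14 13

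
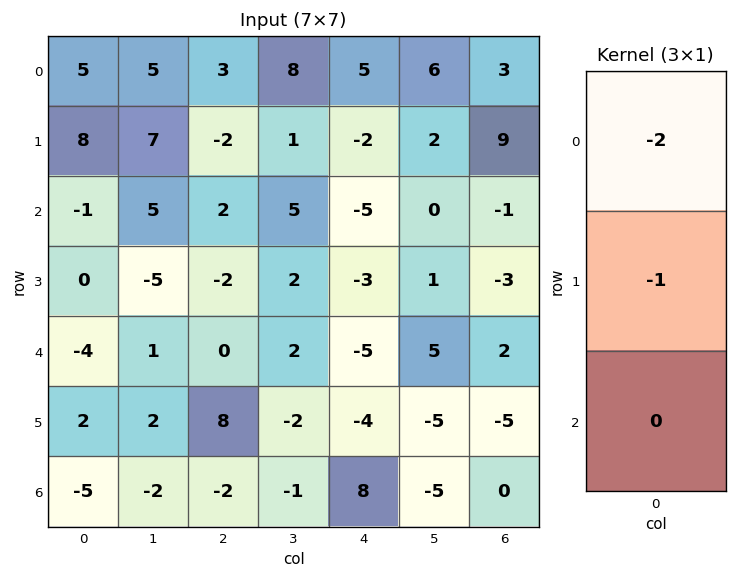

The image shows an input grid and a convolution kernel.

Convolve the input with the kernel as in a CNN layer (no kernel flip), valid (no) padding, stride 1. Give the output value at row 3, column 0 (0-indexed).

4

The receptive field on the input at this output position is [0 / -4 / 2]. Elementwise product with the kernel and sum: 0·-2 + -4·-1.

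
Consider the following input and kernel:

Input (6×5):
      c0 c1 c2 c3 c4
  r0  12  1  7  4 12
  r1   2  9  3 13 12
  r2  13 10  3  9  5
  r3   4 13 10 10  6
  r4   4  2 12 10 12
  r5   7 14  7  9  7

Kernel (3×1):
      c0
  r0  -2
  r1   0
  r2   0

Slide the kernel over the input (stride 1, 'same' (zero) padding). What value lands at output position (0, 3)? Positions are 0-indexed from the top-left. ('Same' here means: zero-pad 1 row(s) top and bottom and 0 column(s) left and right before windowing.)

0

The receptive field on the zero-padded input at this output position is [0 / 4 / 13]. Elementwise product with the kernel and sum: 0·-2.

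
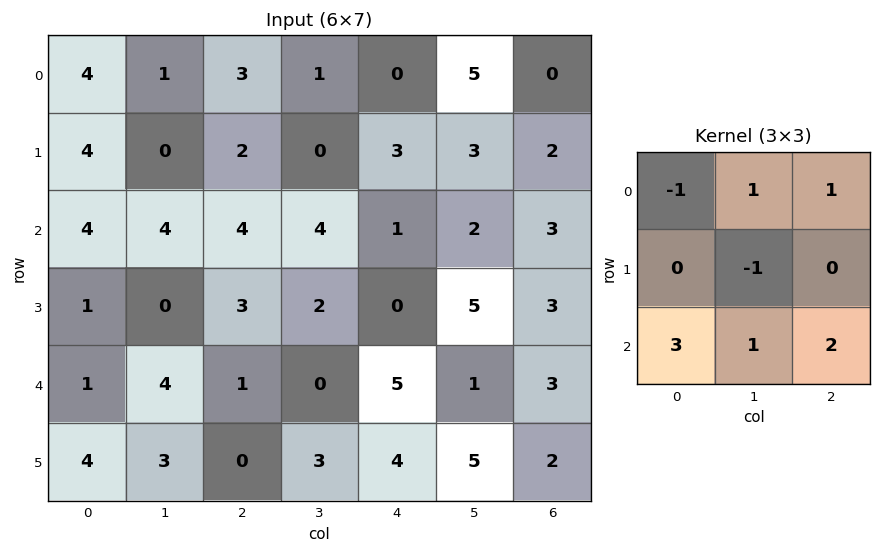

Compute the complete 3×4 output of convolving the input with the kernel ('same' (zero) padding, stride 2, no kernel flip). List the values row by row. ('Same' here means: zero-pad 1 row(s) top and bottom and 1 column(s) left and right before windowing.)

0 -1 9 11
1 5 21 14
10 19 21 12

Output[0,0]: The receptive field on the zero-padded input at this output position is [0 0 0 / 0 4 1 / 0 4 0]. Elementwise product with the kernel and sum: 0·-1 + 0·1 + 0·1 + 4·-1 + 0·3 + 4·1 + 0·2.
Output[0,1]: The receptive field on the zero-padded input at this output position is [0 0 0 / 1 3 1 / 0 2 0]. Elementwise product with the kernel and sum: 0·-1 + 0·1 + 0·1 + 3·-1 + 0·3 + 2·1 + 0·2.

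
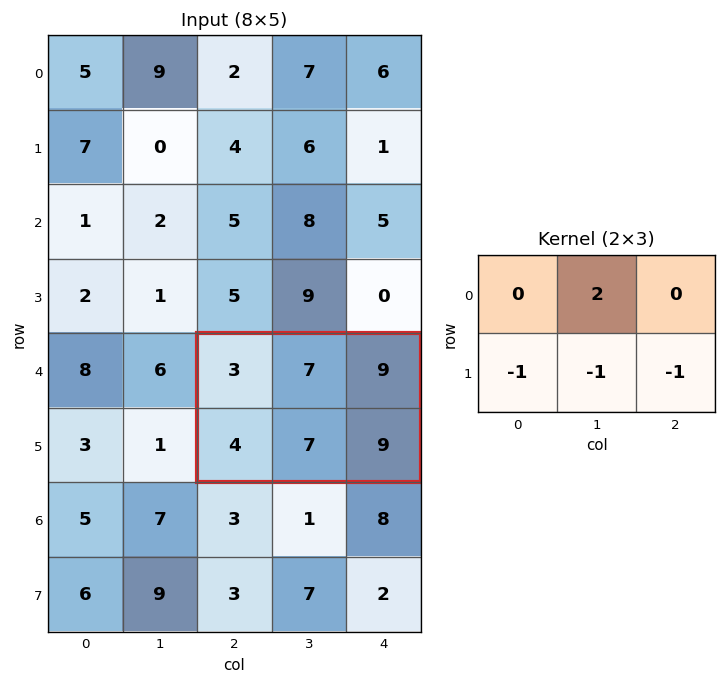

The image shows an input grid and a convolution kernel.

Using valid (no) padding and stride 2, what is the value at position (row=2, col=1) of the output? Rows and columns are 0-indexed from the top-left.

-6

The receptive field on the input at this output position is [3 7 9 / 4 7 9]. Elementwise product with the kernel and sum: 7·2 + 4·-1 + 7·-1 + 9·-1.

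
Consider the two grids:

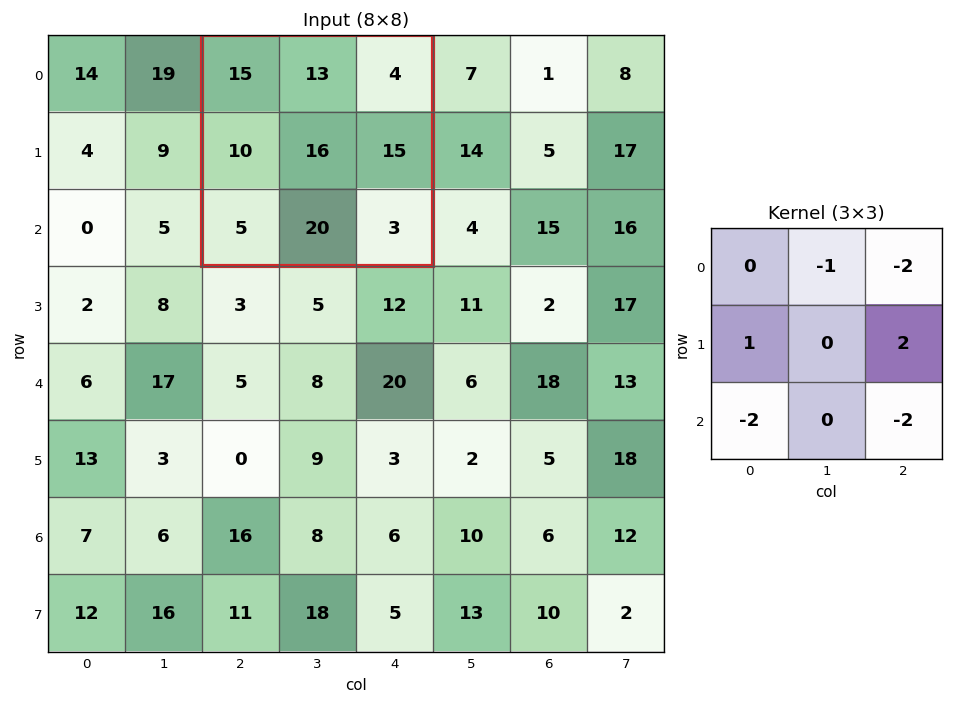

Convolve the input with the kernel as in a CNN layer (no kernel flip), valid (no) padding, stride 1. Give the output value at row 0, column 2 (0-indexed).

3

The receptive field on the input at this output position is [15 13 4 / 10 16 15 / 5 20 3]. Elementwise product with the kernel and sum: 13·-1 + 4·-2 + 10·1 + 15·2 + 5·-2 + 3·-2.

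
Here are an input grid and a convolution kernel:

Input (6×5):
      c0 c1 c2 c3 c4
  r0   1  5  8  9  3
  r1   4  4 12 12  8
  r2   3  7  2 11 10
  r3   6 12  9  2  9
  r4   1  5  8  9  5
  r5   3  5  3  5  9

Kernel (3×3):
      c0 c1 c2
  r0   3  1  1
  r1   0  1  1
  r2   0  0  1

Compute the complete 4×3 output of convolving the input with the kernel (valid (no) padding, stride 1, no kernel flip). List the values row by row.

Output[0,0]: The receptive field on the input at this output position is [1 5 8 / 4 4 12 / 3 7 2]. Elementwise product with the kernel and sum: 1·3 + 5·1 + 8·1 + 4·1 + 12·1 + 2·1.

34 67 66
46 51 86
47 54 43
55 69 61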